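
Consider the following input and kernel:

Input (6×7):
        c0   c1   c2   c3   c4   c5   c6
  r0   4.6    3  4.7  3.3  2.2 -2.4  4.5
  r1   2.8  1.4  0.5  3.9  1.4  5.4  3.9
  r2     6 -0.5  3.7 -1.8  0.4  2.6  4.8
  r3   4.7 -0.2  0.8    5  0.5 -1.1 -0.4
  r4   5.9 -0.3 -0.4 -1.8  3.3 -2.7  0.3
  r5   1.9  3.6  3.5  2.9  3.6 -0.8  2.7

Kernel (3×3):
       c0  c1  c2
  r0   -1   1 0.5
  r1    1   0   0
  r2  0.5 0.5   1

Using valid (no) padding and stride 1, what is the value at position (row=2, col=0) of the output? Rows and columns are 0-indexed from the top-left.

The receptive field on the input at this output position is [6 -0.5 3.7 / 4.7 -0.2 0.8 / 5.9 -0.3 -0.4]. Elementwise product with the kernel and sum: 6·-1 + -0.5·1 + 3.7·0.5 + 4.7·1 + 5.9·0.5 + -0.3·0.5 + -0.4·1.

2.45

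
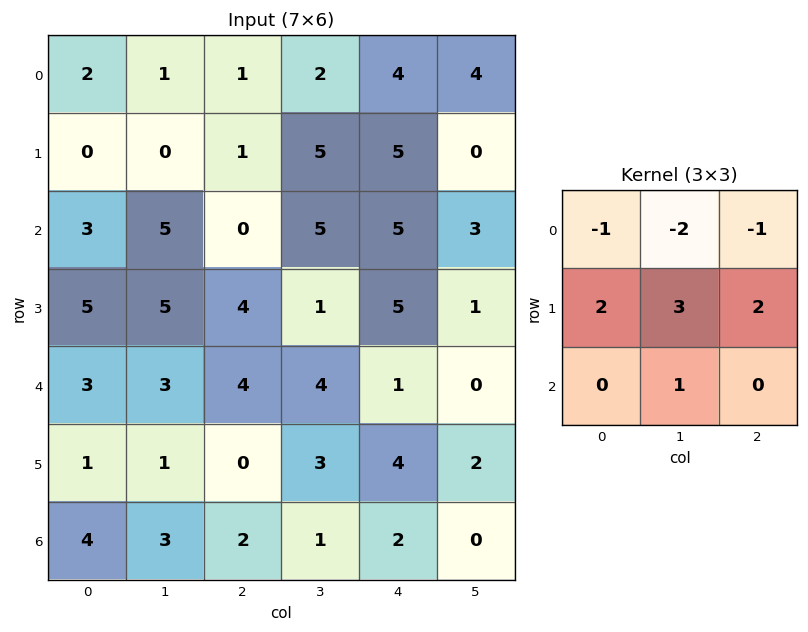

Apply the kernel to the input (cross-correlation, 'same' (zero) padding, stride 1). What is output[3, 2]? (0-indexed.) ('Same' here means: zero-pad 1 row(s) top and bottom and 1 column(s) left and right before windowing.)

The receptive field on the zero-padded input at this output position is [5 0 5 / 5 4 1 / 3 4 4]. Elementwise product with the kernel and sum: 5·-1 + 0·-2 + 5·-1 + 5·2 + 4·3 + 1·2 + 4·1.

18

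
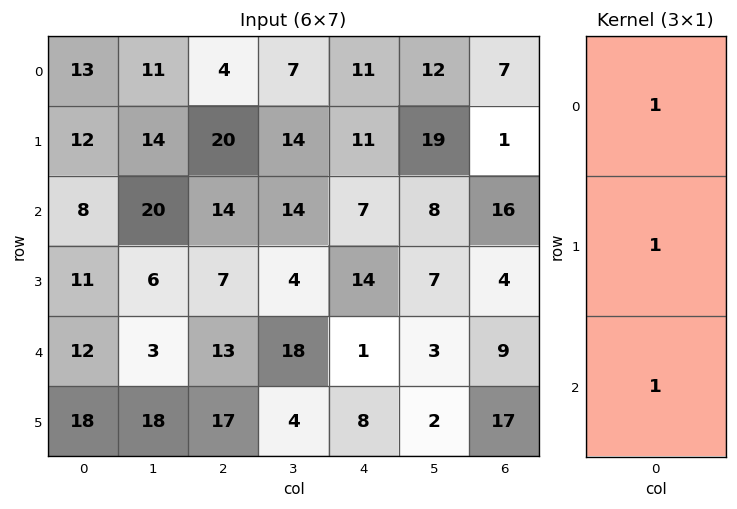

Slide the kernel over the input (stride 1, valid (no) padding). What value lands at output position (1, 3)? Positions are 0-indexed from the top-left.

The receptive field on the input at this output position is [14 / 14 / 4]. Elementwise product with the kernel and sum: 14·1 + 14·1 + 4·1.

32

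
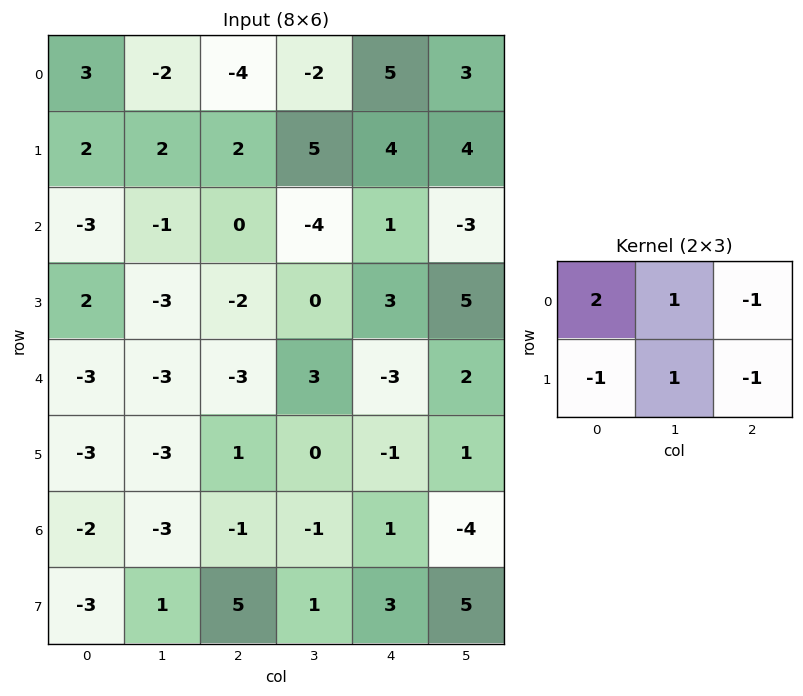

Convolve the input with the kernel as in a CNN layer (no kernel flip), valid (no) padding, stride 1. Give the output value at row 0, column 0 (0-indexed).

6

The receptive field on the input at this output position is [3 -2 -4 / 2 2 2]. Elementwise product with the kernel and sum: 3·2 + -2·1 + -4·-1 + 2·-1 + 2·1 + 2·-1.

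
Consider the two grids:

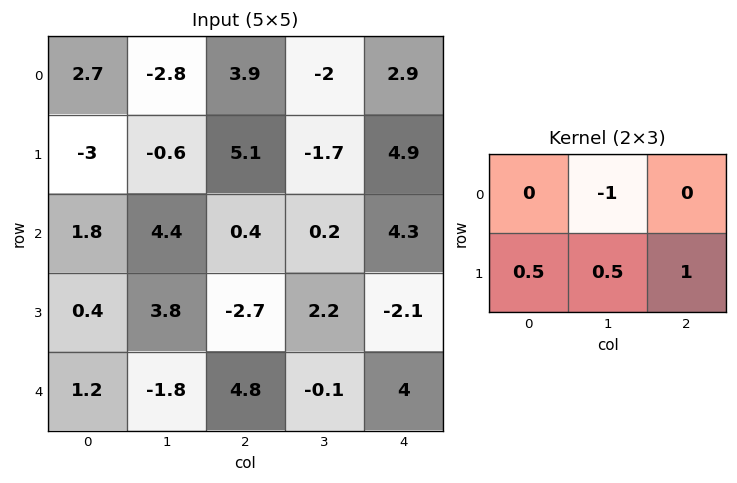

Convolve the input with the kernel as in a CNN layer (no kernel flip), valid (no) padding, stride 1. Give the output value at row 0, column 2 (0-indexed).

The receptive field on the input at this output position is [3.9 -2 2.9 / 5.1 -1.7 4.9]. Elementwise product with the kernel and sum: -2·-1 + 5.1·0.5 + -1.7·0.5 + 4.9·1.

8.6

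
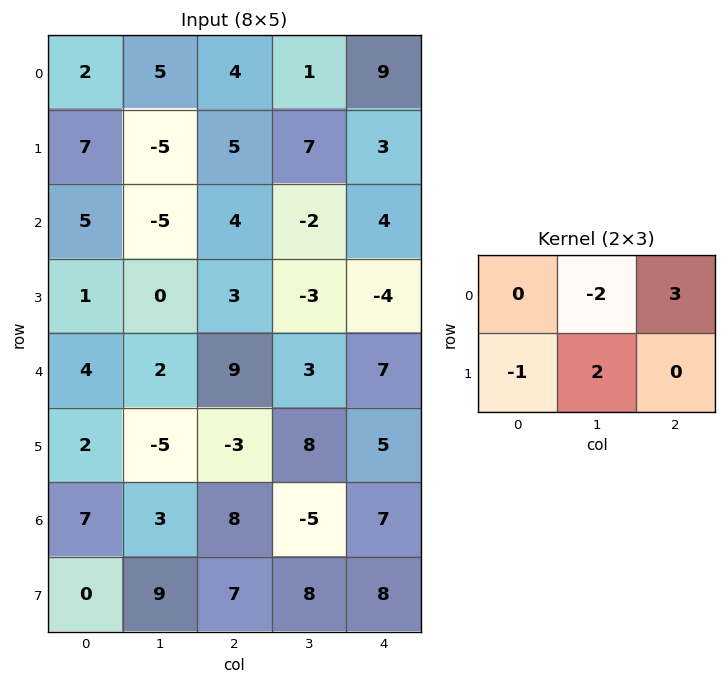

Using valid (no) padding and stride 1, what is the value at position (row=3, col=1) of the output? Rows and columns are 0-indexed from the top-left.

The receptive field on the input at this output position is [0 3 -3 / 2 9 3]. Elementwise product with the kernel and sum: 3·-2 + -3·3 + 2·-1 + 9·2.

1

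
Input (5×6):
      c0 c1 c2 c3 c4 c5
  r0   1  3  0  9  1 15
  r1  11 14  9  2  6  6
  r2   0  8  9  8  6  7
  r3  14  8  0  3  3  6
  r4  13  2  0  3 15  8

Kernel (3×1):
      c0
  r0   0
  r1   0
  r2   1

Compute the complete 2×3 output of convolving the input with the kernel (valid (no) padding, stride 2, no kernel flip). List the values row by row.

Output[0,0]: The receptive field on the input at this output position is [1 / 11 / 0]. Elementwise product with the kernel and sum: 0·1.
Output[0,1]: The receptive field on the input at this output position is [0 / 9 / 9]. Elementwise product with the kernel and sum: 9·1.

0 9 6
13 0 15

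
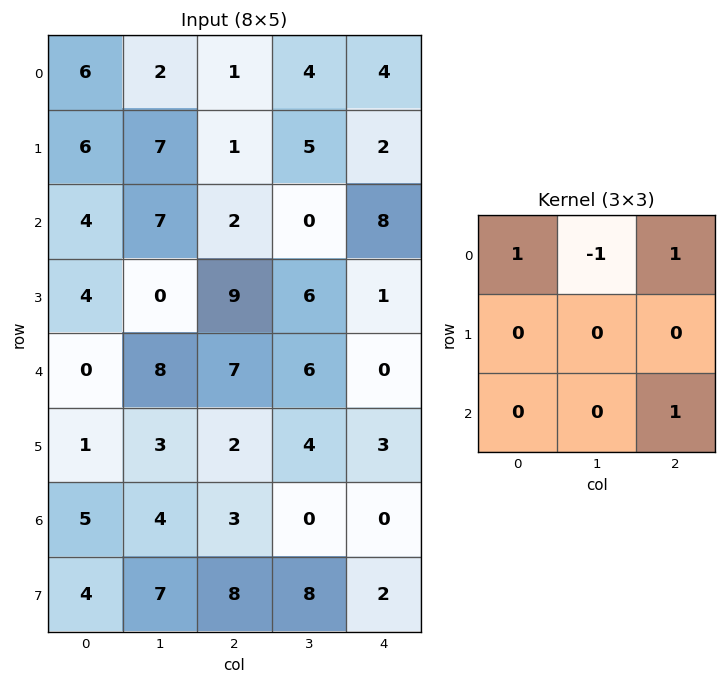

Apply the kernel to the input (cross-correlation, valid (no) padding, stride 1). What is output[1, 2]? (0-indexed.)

The receptive field on the input at this output position is [1 5 2 / 2 0 8 / 9 6 1]. Elementwise product with the kernel and sum: 1·1 + 5·-1 + 2·1 + 1·1.

-1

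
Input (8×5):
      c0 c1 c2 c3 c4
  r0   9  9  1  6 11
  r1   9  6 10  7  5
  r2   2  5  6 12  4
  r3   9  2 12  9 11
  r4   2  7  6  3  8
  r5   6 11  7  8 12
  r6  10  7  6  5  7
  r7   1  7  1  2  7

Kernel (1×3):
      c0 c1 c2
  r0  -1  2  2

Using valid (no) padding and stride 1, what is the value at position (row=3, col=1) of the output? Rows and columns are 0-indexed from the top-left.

The receptive field on the input at this output position is [2 12 9]. Elementwise product with the kernel and sum: 2·-1 + 12·2 + 9·2.

40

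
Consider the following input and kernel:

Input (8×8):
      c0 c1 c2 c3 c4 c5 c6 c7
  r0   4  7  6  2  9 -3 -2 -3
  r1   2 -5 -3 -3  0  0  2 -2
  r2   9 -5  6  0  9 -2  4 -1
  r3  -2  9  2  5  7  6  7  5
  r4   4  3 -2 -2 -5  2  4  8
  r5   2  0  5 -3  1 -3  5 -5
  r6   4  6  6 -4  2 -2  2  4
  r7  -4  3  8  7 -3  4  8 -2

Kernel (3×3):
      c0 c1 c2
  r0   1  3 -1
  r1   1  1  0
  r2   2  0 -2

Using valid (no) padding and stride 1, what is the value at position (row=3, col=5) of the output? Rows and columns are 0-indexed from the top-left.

The receptive field on the input at this output position is [6 7 5 / 2 4 8 / -3 5 -5]. Elementwise product with the kernel and sum: 6·1 + 7·3 + 5·-1 + 2·1 + 4·1 + -3·2 + -5·-2.

32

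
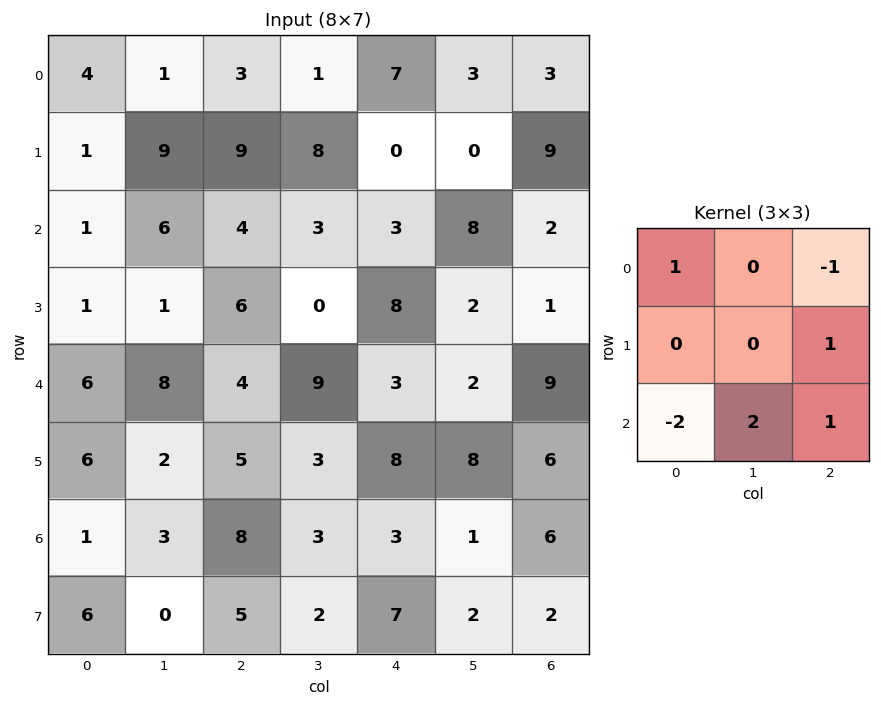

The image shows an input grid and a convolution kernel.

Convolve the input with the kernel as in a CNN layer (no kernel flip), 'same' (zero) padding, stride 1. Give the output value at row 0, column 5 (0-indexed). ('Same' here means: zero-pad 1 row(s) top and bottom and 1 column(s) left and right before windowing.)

12

The receptive field on the zero-padded input at this output position is [0 0 0 / 7 3 3 / 0 0 9]. Elementwise product with the kernel and sum: 0·1 + 0·-1 + 3·1 + 0·-2 + 0·2 + 9·1.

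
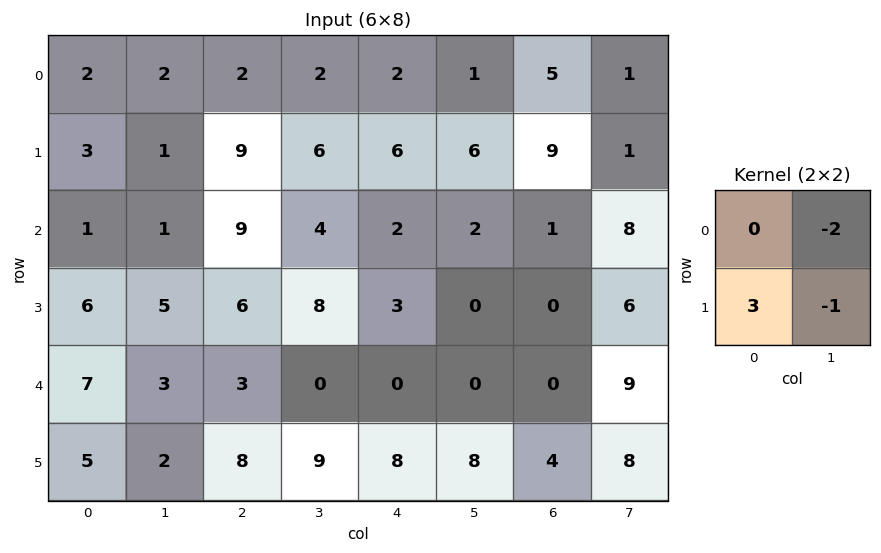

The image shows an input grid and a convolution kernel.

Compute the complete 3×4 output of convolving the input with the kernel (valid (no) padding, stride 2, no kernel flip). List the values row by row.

4 17 10 24
11 2 5 -22
7 15 16 -14

Output[0,0]: The receptive field on the input at this output position is [2 2 / 3 1]. Elementwise product with the kernel and sum: 2·-2 + 3·3 + 1·-1.
Output[0,1]: The receptive field on the input at this output position is [2 2 / 9 6]. Elementwise product with the kernel and sum: 2·-2 + 9·3 + 6·-1.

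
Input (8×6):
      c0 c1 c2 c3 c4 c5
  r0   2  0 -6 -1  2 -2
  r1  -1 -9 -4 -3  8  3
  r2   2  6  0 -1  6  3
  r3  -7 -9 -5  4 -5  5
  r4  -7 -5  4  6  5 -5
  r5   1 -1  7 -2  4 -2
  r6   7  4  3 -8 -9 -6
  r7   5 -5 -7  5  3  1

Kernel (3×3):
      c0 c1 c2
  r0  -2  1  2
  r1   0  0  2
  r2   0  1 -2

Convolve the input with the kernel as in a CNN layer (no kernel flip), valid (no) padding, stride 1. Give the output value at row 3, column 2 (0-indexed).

4

The receptive field on the input at this output position is [-5 4 -5 / 4 6 5 / 7 -2 4]. Elementwise product with the kernel and sum: -5·-2 + 4·1 + -5·2 + 5·2 + -2·1 + 4·-2.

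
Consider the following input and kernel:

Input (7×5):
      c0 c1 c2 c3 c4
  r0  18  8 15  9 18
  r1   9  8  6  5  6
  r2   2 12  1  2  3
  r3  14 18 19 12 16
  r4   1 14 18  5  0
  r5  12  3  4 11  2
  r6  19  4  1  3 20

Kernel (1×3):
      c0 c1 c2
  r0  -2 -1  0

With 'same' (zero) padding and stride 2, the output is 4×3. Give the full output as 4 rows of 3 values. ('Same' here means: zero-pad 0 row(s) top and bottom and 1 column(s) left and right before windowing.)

Output[0,0]: The receptive field on the zero-padded input at this output position is [0 18 8]. Elementwise product with the kernel and sum: 0·-2 + 18·-1.
Output[0,1]: The receptive field on the zero-padded input at this output position is [8 15 9]. Elementwise product with the kernel and sum: 8·-2 + 15·-1.

-18 -31 -36
-2 -25 -7
-1 -46 -10
-19 -9 -26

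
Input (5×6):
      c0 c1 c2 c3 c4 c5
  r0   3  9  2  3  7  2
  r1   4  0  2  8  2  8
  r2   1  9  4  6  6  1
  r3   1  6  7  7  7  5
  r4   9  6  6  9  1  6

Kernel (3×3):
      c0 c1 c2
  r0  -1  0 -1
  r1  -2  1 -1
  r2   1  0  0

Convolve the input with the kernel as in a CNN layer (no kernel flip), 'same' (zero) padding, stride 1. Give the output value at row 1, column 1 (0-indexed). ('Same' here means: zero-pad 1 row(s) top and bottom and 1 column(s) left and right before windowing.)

The receptive field on the zero-padded input at this output position is [3 9 2 / 4 0 2 / 1 9 4]. Elementwise product with the kernel and sum: 3·-1 + 2·-1 + 4·-2 + 0·1 + 2·-1 + 1·1.

-14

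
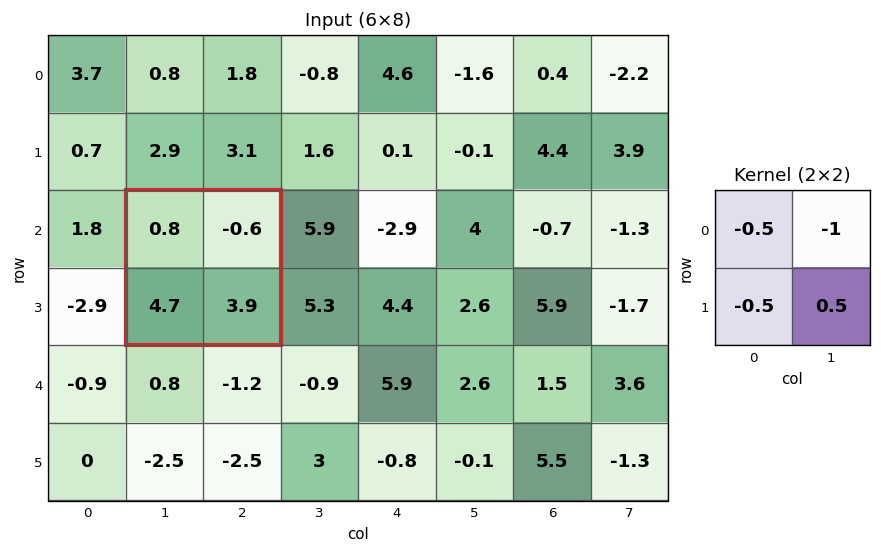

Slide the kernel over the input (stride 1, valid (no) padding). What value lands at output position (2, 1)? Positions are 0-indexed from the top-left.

-0.2

The receptive field on the input at this output position is [0.8 -0.6 / 4.7 3.9]. Elementwise product with the kernel and sum: 0.8·-0.5 + -0.6·-1 + 4.7·-0.5 + 3.9·0.5.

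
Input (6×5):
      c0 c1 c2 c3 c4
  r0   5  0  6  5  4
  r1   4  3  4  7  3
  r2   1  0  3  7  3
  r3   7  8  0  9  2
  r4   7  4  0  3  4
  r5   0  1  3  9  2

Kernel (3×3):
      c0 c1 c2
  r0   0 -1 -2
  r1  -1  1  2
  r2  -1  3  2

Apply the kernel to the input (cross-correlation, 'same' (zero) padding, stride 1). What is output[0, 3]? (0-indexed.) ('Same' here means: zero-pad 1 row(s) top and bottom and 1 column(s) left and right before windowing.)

The receptive field on the zero-padded input at this output position is [0 0 0 / 6 5 4 / 4 7 3]. Elementwise product with the kernel and sum: 0·-1 + 0·-2 + 6·-1 + 5·1 + 4·2 + 4·-1 + 7·3 + 3·2.

30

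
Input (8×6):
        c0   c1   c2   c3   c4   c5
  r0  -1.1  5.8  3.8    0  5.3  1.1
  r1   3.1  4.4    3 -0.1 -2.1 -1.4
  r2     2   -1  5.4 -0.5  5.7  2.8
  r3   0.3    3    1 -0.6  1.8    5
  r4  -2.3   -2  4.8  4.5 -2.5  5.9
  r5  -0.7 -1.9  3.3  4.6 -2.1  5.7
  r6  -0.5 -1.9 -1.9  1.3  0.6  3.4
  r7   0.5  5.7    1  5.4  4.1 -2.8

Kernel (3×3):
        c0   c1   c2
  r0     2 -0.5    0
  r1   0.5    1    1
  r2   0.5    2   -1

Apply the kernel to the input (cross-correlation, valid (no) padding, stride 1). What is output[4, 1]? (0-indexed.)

The receptive field on the input at this output position is [-2 4.8 4.5 / -1.9 3.3 4.6 / -1.9 -1.9 1.3]. Elementwise product with the kernel and sum: -2·2 + 4.8·-0.5 + -1.9·0.5 + 3.3·1 + 4.6·1 + -1.9·0.5 + -1.9·2 + 1.3·-1.

-5.5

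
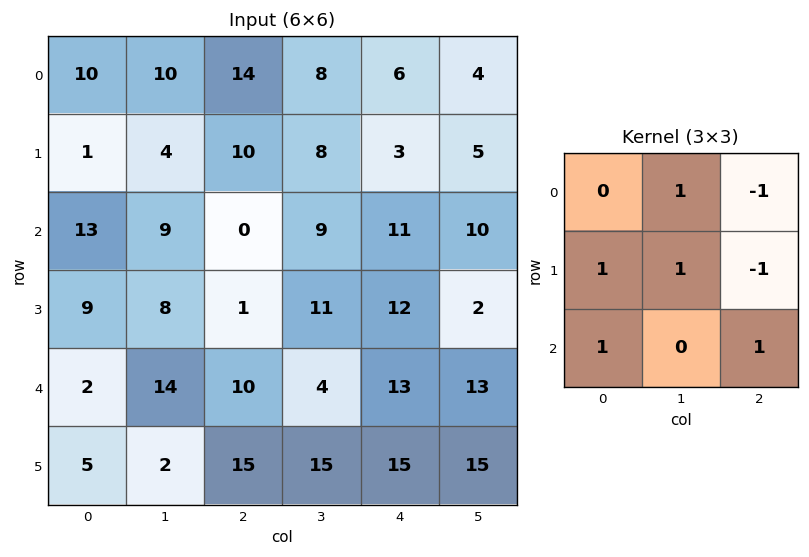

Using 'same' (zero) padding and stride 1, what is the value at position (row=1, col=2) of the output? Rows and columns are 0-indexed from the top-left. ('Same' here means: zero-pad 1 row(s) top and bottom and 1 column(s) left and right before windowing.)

The receptive field on the zero-padded input at this output position is [10 14 8 / 4 10 8 / 9 0 9]. Elementwise product with the kernel and sum: 14·1 + 8·-1 + 4·1 + 10·1 + 8·-1 + 9·1 + 9·1.

30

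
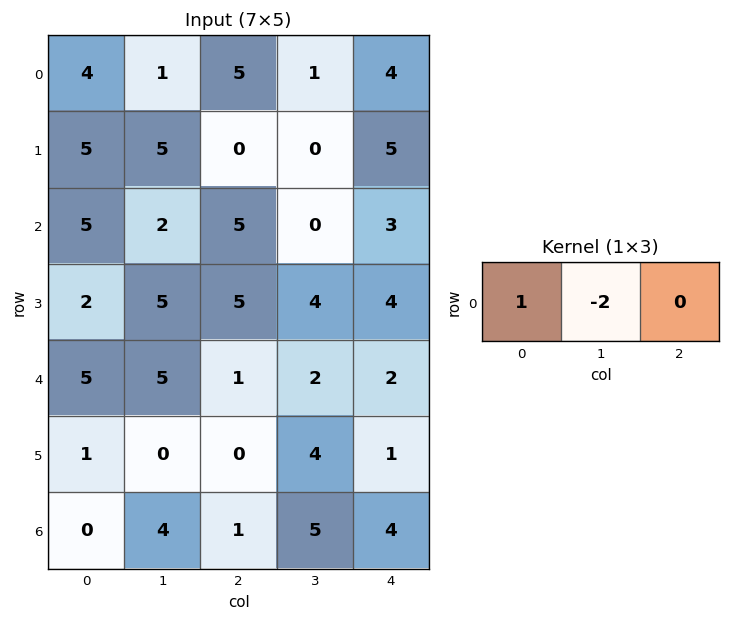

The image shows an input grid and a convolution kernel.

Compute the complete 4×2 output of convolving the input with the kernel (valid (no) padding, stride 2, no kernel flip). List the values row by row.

Output[0,0]: The receptive field on the input at this output position is [4 1 5]. Elementwise product with the kernel and sum: 4·1 + 1·-2.
Output[0,1]: The receptive field on the input at this output position is [5 1 4]. Elementwise product with the kernel and sum: 5·1 + 1·-2.

2 3
1 5
-5 -3
-8 -9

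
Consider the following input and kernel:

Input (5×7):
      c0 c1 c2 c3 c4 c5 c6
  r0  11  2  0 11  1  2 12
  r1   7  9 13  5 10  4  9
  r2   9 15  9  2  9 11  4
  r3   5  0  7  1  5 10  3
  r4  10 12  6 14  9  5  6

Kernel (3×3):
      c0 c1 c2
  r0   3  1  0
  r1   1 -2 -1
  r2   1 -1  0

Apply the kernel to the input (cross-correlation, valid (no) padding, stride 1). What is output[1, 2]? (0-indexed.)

46

The receptive field on the input at this output position is [13 5 10 / 9 2 9 / 7 1 5]. Elementwise product with the kernel and sum: 13·3 + 5·1 + 9·1 + 2·-2 + 9·-1 + 7·1 + 1·-1.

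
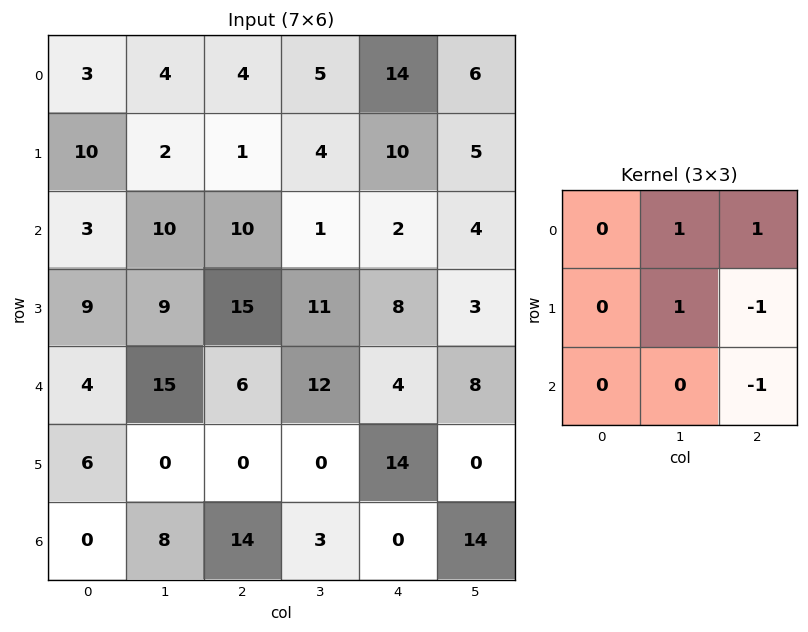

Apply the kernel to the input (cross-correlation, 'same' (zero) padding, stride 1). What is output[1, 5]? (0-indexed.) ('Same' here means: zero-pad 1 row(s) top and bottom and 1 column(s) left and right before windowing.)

11

The receptive field on the zero-padded input at this output position is [14 6 0 / 10 5 0 / 2 4 0]. Elementwise product with the kernel and sum: 6·1 + 0·1 + 5·1 + 0·-1 + 0·-1.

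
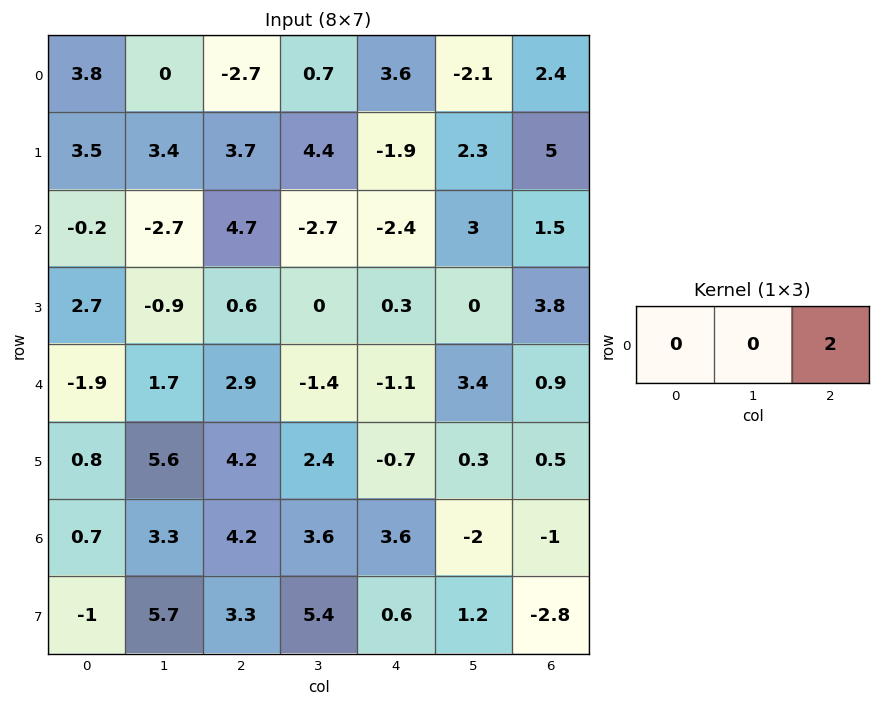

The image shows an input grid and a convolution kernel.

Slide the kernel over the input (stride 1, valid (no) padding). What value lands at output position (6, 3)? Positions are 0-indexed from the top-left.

The receptive field on the input at this output position is [3.6 3.6 -2]. Elementwise product with the kernel and sum: -2·2.

-4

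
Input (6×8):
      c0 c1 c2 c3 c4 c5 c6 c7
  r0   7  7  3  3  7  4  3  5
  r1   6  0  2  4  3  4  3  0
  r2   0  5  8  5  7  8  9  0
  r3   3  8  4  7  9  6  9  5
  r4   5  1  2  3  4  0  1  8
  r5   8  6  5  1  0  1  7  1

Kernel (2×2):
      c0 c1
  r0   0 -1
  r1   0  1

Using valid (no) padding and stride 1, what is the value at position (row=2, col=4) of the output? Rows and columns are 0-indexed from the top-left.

The receptive field on the input at this output position is [7 8 / 9 6]. Elementwise product with the kernel and sum: 8·-1 + 6·1.

-2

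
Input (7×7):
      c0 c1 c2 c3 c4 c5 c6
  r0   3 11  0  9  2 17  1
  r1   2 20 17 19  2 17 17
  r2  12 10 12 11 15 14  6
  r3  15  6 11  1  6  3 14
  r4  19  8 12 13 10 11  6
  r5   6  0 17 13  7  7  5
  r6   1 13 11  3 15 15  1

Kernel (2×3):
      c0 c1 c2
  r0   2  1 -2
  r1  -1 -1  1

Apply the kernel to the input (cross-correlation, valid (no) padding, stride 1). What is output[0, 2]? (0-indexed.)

The receptive field on the input at this output position is [0 9 2 / 17 19 2]. Elementwise product with the kernel and sum: 0·2 + 9·1 + 2·-2 + 17·-1 + 19·-1 + 2·1.

-29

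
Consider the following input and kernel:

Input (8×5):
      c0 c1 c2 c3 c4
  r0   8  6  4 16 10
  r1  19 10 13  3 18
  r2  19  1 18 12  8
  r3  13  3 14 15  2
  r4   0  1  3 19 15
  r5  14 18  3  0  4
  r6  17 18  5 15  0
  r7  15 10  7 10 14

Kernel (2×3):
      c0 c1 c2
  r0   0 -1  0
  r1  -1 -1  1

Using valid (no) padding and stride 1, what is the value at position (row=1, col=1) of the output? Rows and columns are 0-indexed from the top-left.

-20

The receptive field on the input at this output position is [10 13 3 / 1 18 12]. Elementwise product with the kernel and sum: 13·-1 + 1·-1 + 18·-1 + 12·1.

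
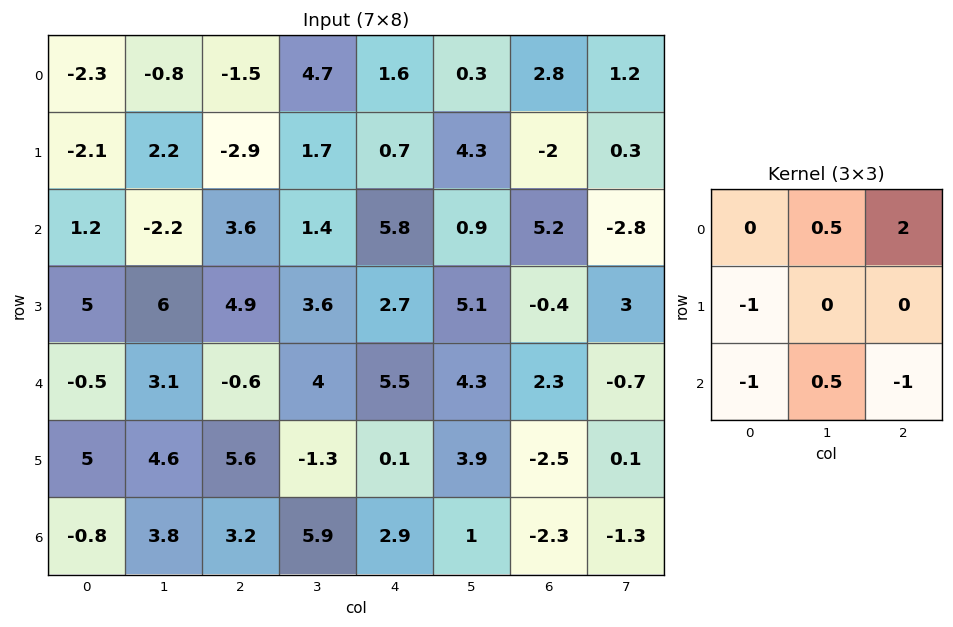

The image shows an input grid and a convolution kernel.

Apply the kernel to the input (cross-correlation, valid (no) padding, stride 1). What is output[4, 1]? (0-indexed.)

-5

The receptive field on the input at this output position is [3.1 -0.6 4 / 4.6 5.6 -1.3 / 3.8 3.2 5.9]. Elementwise product with the kernel and sum: -0.6·0.5 + 4·2 + 4.6·-1 + 3.8·-1 + 3.2·0.5 + 5.9·-1.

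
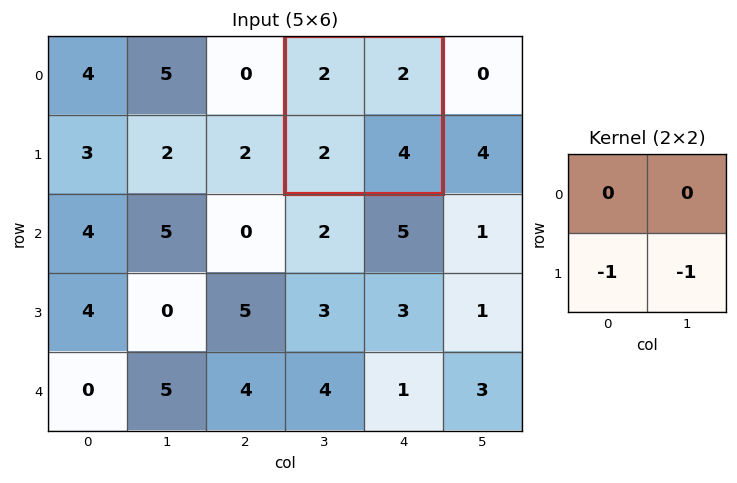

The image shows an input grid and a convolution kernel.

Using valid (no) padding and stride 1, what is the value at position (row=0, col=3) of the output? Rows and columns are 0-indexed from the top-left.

-6

The receptive field on the input at this output position is [2 2 / 2 4]. Elementwise product with the kernel and sum: 2·-1 + 4·-1.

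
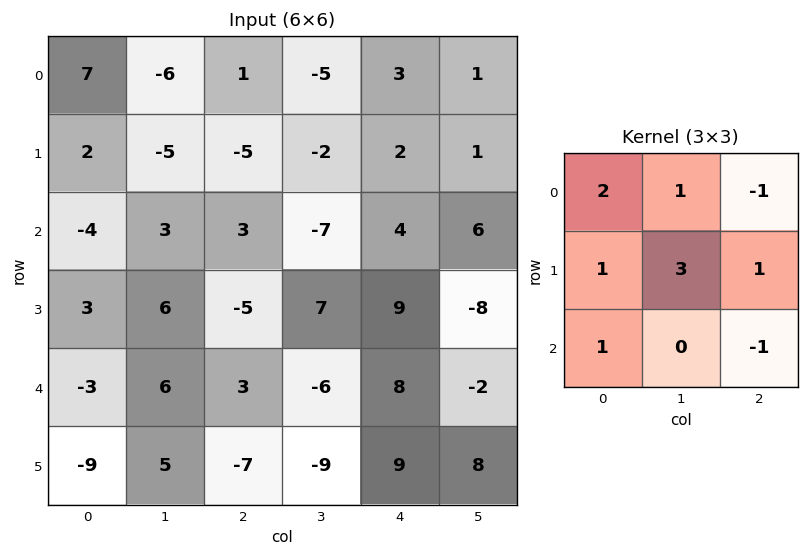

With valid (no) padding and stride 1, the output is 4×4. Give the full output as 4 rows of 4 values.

-18 -18 -16 -16
20 -9 -42 23
2 26 15 6
33 23 -35 30

Output[0,0]: The receptive field on the input at this output position is [7 -6 1 / 2 -5 -5 / -4 3 3]. Elementwise product with the kernel and sum: 7·2 + -6·1 + 1·-1 + 2·1 + -5·3 + -5·1 + -4·1 + 3·-1.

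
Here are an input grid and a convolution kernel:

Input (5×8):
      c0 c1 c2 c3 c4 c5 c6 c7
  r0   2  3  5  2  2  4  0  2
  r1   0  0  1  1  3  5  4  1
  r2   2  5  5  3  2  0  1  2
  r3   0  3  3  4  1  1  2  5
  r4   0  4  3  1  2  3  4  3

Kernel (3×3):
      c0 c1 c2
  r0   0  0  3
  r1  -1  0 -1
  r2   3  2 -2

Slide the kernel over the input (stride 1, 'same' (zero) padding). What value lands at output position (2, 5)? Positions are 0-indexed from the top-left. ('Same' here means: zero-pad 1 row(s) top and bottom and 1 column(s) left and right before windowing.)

10

The receptive field on the zero-padded input at this output position is [3 5 4 / 2 0 1 / 1 1 2]. Elementwise product with the kernel and sum: 4·3 + 2·-1 + 1·-1 + 1·3 + 1·2 + 2·-2.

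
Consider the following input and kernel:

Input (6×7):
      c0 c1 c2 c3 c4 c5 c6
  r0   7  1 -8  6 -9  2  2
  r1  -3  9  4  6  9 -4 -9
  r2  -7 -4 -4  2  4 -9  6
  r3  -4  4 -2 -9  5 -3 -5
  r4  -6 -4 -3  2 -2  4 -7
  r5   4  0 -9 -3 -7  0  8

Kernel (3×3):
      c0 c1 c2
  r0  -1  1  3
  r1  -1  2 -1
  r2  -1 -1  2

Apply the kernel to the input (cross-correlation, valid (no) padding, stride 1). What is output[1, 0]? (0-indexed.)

The receptive field on the input at this output position is [-3 9 4 / -7 -4 -4 / -4 4 -2]. Elementwise product with the kernel and sum: -3·-1 + 9·1 + 4·3 + -7·-1 + -4·2 + -4·-1 + -4·-1 + 4·-1 + -2·2.

23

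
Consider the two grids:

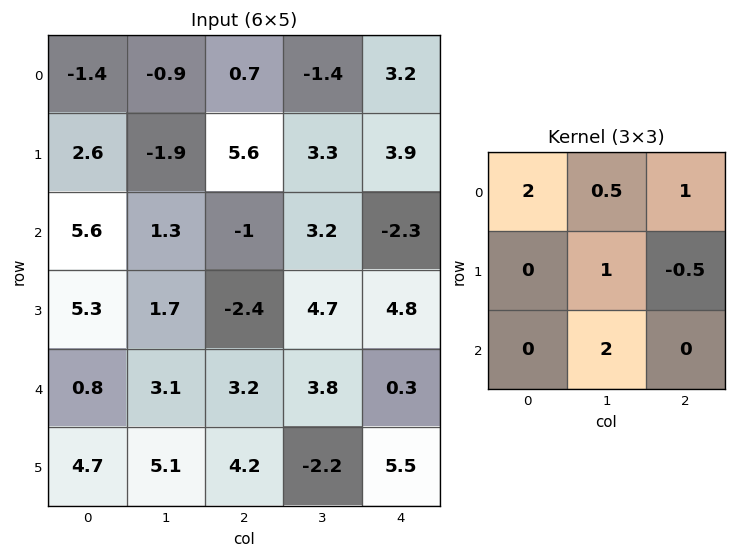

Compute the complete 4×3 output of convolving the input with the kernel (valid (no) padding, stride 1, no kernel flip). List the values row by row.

Output[0,0]: The receptive field on the input at this output position is [-1.4 -0.9 0.7 / 2.6 -1.9 5.6 / 5.6 1.3 -1]. Elementwise product with the kernel and sum: -1.4·2 + -0.9·0.5 + 0.7·1 + -1.9·1 + 5.6·-0.5 + 1.3·2.
Output[0,1]: The receptive field on the input at this output position is [-0.9 0.7 -1.4 / -1.9 5.6 3.3 / 1.3 -1 3.2]. Elementwise product with the kernel and sum: -0.9·2 + 0.7·0.5 + -1.4·1 + 5.6·1 + 3.3·-0.5 + -1·2.

-4.65 -0.9 11.65
15.05 -5.1 30.5
19.95 6.95 7.2
20.75 16.6 1.6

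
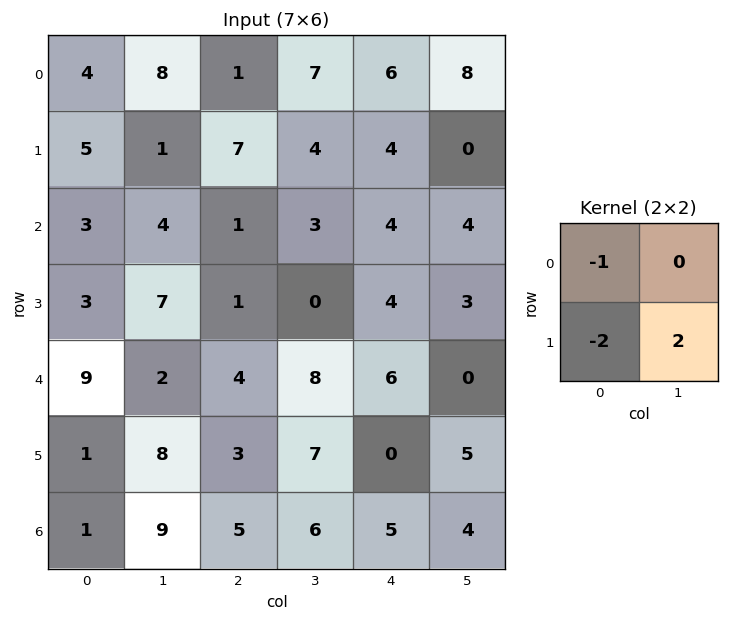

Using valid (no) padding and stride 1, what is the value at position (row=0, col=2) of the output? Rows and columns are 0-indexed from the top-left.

-7

The receptive field on the input at this output position is [1 7 / 7 4]. Elementwise product with the kernel and sum: 1·-1 + 7·-2 + 4·2.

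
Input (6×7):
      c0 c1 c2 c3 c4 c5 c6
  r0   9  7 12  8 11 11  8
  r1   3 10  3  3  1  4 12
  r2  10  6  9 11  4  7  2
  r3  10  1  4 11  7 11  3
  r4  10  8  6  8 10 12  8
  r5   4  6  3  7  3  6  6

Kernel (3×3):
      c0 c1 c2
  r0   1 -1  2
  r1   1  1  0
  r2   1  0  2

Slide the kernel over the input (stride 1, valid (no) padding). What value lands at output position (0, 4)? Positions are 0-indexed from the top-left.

29

The receptive field on the input at this output position is [11 11 8 / 1 4 12 / 4 7 2]. Elementwise product with the kernel and sum: 11·1 + 11·-1 + 8·2 + 1·1 + 4·1 + 4·1 + 2·2.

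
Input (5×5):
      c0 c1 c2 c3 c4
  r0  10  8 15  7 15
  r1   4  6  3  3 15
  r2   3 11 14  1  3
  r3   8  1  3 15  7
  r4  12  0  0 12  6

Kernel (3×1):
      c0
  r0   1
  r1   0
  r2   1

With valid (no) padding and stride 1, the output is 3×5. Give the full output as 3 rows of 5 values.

13 19 29 8 18
12 7 6 18 22
15 11 14 13 9

Output[0,0]: The receptive field on the input at this output position is [10 / 4 / 3]. Elementwise product with the kernel and sum: 10·1 + 3·1.
Output[0,1]: The receptive field on the input at this output position is [8 / 6 / 11]. Elementwise product with the kernel and sum: 8·1 + 11·1.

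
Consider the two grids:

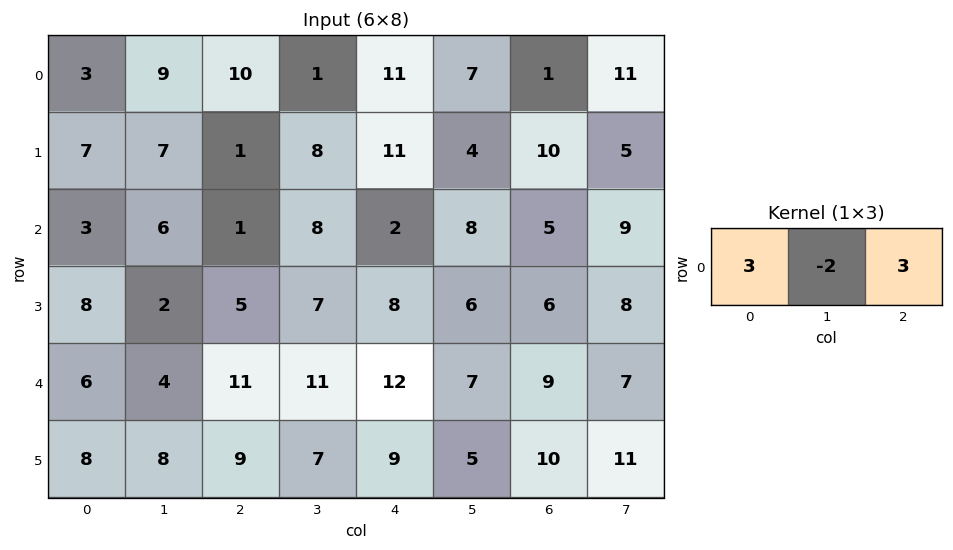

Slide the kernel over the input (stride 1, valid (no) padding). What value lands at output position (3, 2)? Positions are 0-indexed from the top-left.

25

The receptive field on the input at this output position is [5 7 8]. Elementwise product with the kernel and sum: 5·3 + 7·-2 + 8·3.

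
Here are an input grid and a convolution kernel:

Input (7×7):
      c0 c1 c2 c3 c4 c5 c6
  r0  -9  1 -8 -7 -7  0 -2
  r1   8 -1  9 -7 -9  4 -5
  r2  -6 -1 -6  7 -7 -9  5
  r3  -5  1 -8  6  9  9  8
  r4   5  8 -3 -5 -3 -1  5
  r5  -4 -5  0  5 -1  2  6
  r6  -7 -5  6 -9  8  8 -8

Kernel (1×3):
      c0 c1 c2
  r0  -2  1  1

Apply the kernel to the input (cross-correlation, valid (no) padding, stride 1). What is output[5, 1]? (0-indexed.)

15

The receptive field on the input at this output position is [-5 0 5]. Elementwise product with the kernel and sum: -5·-2 + 0·1 + 5·1.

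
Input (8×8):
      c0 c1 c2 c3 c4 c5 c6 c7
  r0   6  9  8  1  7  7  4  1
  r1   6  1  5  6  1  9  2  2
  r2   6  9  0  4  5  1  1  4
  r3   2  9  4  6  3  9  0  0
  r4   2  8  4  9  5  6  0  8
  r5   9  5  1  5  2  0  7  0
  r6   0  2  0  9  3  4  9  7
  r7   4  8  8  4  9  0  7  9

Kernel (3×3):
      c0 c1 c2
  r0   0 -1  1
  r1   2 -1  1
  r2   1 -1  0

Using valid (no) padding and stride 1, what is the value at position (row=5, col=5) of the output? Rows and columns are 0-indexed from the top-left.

-8

The receptive field on the input at this output position is [0 7 0 / 4 9 7 / 0 7 9]. Elementwise product with the kernel and sum: 7·-1 + 0·1 + 4·2 + 9·-1 + 7·1 + 0·1 + 7·-1.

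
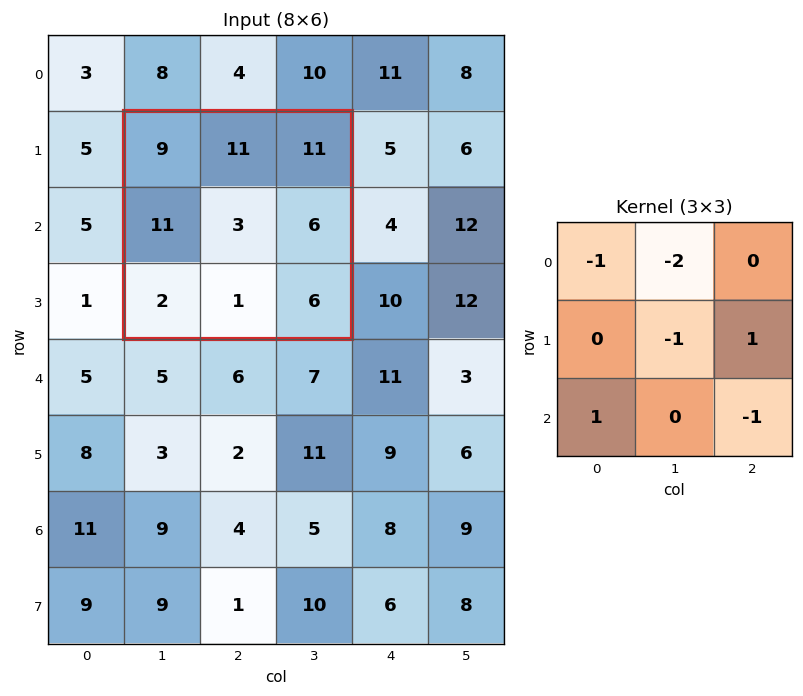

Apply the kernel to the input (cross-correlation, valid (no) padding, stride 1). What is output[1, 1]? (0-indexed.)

-32

The receptive field on the input at this output position is [9 11 11 / 11 3 6 / 2 1 6]. Elementwise product with the kernel and sum: 9·-1 + 11·-2 + 3·-1 + 6·1 + 2·1 + 6·-1.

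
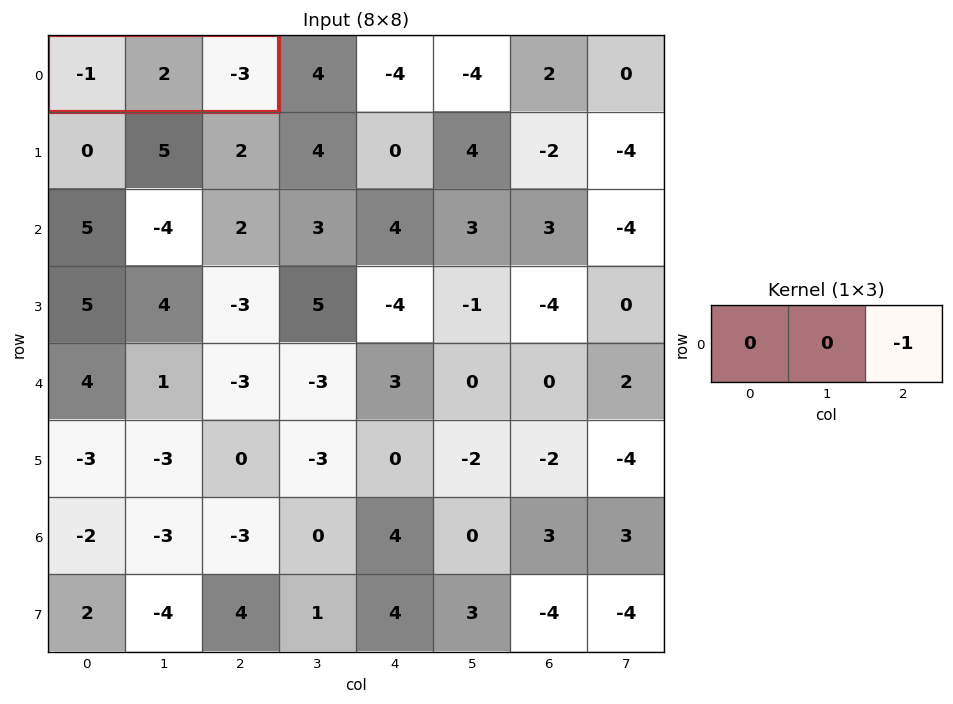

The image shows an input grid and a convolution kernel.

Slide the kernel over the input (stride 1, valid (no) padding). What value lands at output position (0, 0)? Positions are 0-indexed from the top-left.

The receptive field on the input at this output position is [-1 2 -3]. Elementwise product with the kernel and sum: -3·-1.

3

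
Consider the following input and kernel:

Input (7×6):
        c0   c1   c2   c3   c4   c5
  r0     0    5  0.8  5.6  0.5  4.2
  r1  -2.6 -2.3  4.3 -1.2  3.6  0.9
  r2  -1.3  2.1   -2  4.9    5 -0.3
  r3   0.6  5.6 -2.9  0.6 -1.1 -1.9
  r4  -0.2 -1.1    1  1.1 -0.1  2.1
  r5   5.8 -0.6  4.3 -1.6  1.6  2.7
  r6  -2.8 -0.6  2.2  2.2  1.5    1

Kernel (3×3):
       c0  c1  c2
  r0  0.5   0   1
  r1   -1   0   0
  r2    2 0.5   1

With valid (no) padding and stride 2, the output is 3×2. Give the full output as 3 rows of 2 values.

Output[0,0]: The receptive field on the input at this output position is [0 5 0.8 / -2.6 -2.3 4.3 / -1.3 2.1 -2]. Elementwise product with the kernel and sum: 0·0.5 + 0.8·1 + -2.6·-1 + -1.3·2 + 2.1·0.5 + -2·1.
Output[0,1]: The receptive field on the input at this output position is [0.8 5.6 0.5 / 4.3 -1.2 3.6 / -2 4.9 5]. Elementwise product with the kernel and sum: 0.8·0.5 + 0.5·1 + 4.3·-1 + -2·2 + 4.9·0.5 + 5·1.

-0.15 0.05
-3.2 9.35
-8.6 3.1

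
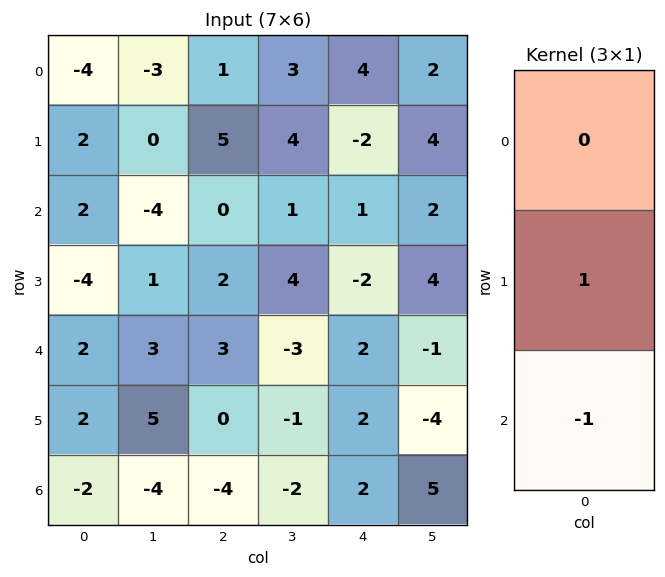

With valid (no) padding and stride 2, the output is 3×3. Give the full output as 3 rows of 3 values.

0 5 -3
-6 -1 -4
4 4 0

Output[0,0]: The receptive field on the input at this output position is [-4 / 2 / 2]. Elementwise product with the kernel and sum: 2·1 + 2·-1.
Output[0,1]: The receptive field on the input at this output position is [1 / 5 / 0]. Elementwise product with the kernel and sum: 5·1 + 0·-1.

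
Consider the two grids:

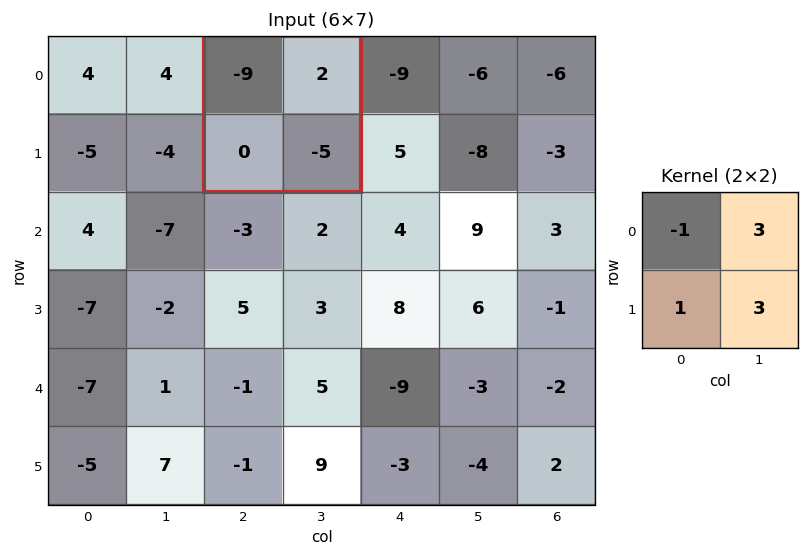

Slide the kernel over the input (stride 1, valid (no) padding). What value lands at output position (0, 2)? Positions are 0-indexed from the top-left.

0

The receptive field on the input at this output position is [-9 2 / 0 -5]. Elementwise product with the kernel and sum: -9·-1 + 2·3 + 0·1 + -5·3.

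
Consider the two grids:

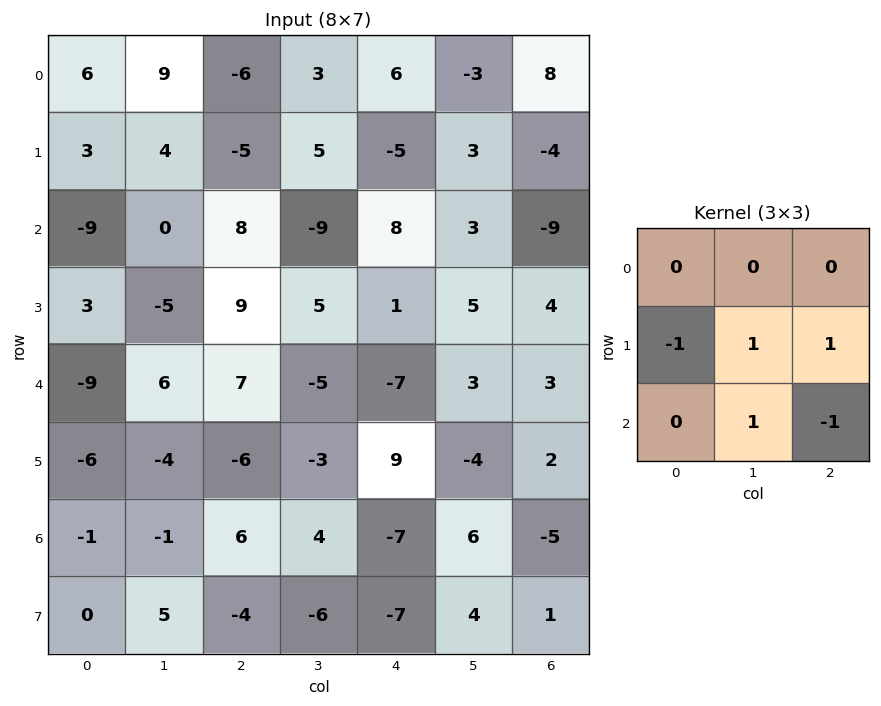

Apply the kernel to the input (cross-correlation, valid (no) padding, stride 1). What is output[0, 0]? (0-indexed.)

-12

The receptive field on the input at this output position is [6 9 -6 / 3 4 -5 / -9 0 8]. Elementwise product with the kernel and sum: 3·-1 + 4·1 + -5·1 + 0·1 + 8·-1.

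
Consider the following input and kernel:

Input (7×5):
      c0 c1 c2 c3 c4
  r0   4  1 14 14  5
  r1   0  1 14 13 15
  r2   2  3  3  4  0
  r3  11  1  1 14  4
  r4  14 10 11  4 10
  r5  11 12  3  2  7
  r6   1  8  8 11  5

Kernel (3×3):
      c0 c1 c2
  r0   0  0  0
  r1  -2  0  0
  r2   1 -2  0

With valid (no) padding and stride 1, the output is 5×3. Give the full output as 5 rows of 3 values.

-4 -5 -33
5 -7 -33
-28 -14 1
-41 -14 -23
-37 -32 -20

Output[0,0]: The receptive field on the input at this output position is [4 1 14 / 0 1 14 / 2 3 3]. Elementwise product with the kernel and sum: 0·-2 + 2·1 + 3·-2.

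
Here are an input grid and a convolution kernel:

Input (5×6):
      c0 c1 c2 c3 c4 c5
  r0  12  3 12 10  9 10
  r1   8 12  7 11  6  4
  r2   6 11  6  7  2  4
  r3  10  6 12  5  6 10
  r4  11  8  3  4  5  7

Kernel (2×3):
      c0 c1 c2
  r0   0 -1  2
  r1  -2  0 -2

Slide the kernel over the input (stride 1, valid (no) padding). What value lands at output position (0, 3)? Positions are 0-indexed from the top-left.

The receptive field on the input at this output position is [10 9 10 / 11 6 4]. Elementwise product with the kernel and sum: 9·-1 + 10·2 + 11·-2 + 4·-2.

-19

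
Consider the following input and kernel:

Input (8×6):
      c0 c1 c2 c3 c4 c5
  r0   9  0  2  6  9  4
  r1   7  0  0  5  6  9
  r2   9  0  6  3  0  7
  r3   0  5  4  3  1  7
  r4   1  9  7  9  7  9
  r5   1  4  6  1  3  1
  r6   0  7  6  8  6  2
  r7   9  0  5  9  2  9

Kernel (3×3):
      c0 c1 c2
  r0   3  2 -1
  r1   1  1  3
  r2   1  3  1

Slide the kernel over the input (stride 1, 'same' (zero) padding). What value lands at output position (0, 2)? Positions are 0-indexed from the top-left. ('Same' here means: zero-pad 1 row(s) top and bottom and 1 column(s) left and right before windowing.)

The receptive field on the zero-padded input at this output position is [0 0 0 / 0 2 6 / 0 0 5]. Elementwise product with the kernel and sum: 0·3 + 0·2 + 0·-1 + 0·1 + 2·1 + 6·3 + 0·1 + 0·3 + 5·1.

25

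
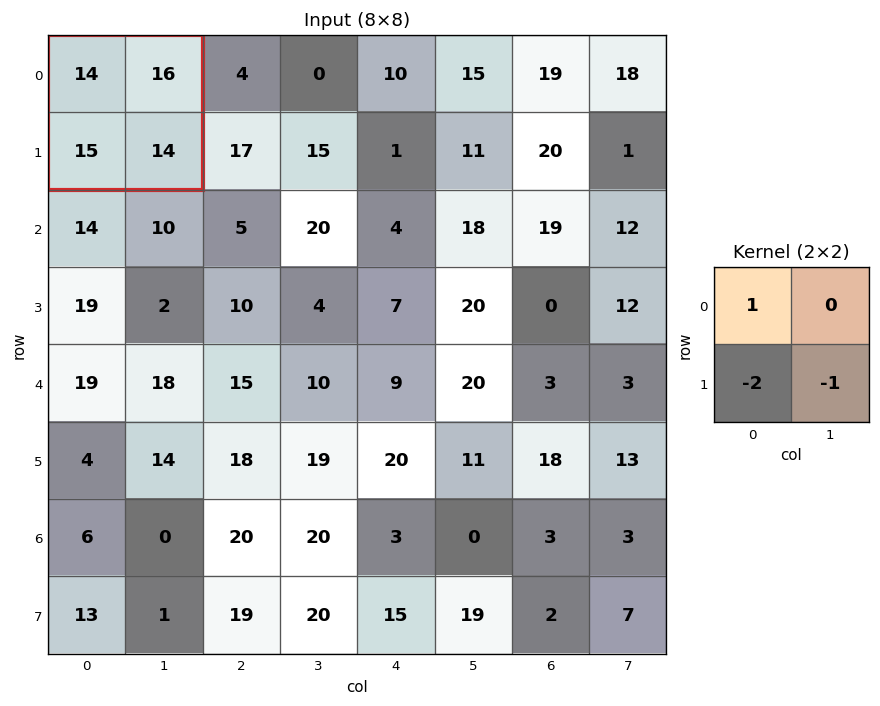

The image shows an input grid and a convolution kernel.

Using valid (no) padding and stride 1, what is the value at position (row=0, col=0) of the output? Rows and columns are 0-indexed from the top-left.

-30

The receptive field on the input at this output position is [14 16 / 15 14]. Elementwise product with the kernel and sum: 14·1 + 15·-2 + 14·-1.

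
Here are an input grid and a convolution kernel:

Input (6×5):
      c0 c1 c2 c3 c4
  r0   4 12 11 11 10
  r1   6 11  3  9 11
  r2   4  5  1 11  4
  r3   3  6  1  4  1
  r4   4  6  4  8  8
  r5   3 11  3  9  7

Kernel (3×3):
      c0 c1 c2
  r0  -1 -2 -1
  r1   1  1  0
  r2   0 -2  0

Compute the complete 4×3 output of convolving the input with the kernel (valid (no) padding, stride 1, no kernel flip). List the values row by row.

Output[0,0]: The receptive field on the input at this output position is [4 12 11 / 6 11 3 / 4 5 1]. Elementwise product with the kernel and sum: 4·-1 + 12·-2 + 11·-1 + 6·1 + 11·1 + 5·-2.

-32 -33 -53
-34 -22 -28
-18 -19 -38
-28 -8 -16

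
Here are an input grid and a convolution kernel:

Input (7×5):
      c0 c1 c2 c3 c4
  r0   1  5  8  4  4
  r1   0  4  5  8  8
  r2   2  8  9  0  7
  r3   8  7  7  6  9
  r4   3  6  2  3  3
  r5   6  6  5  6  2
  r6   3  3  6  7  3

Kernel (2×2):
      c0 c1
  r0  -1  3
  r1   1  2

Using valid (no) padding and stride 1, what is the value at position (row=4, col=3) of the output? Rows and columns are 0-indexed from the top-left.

The receptive field on the input at this output position is [3 3 / 6 2]. Elementwise product with the kernel and sum: 3·-1 + 3·3 + 6·1 + 2·2.

16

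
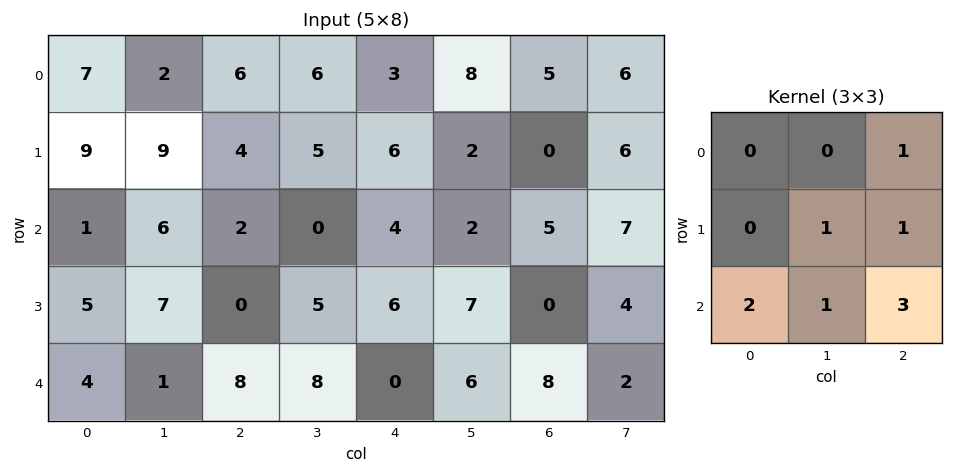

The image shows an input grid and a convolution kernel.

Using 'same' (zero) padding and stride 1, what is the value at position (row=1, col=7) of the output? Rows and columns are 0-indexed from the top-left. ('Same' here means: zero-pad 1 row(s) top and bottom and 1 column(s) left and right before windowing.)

23

The receptive field on the zero-padded input at this output position is [5 6 0 / 0 6 0 / 5 7 0]. Elementwise product with the kernel and sum: 0·1 + 6·1 + 0·1 + 5·2 + 7·1 + 0·3.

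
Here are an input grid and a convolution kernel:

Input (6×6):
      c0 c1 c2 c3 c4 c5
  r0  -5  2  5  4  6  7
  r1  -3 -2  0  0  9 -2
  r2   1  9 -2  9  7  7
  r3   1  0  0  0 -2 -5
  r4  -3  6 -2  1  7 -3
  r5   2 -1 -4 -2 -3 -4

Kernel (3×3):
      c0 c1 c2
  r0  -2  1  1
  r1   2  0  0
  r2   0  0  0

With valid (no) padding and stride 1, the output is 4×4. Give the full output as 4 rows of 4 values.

Output[0,0]: The receptive field on the input at this output position is [-5 2 5 / -3 -2 0 / 1 9 -2]. Elementwise product with the kernel and sum: -5·-2 + 2·1 + 5·1 + -3·2.
Output[0,1]: The receptive field on the input at this output position is [2 5 4 / -2 0 0 / 9 -2 9]. Elementwise product with the kernel and sum: 2·-2 + 5·1 + 4·1 + -2·2.

11 1 0 5
6 22 5 25
7 -11 20 -4
-8 12 -6 -5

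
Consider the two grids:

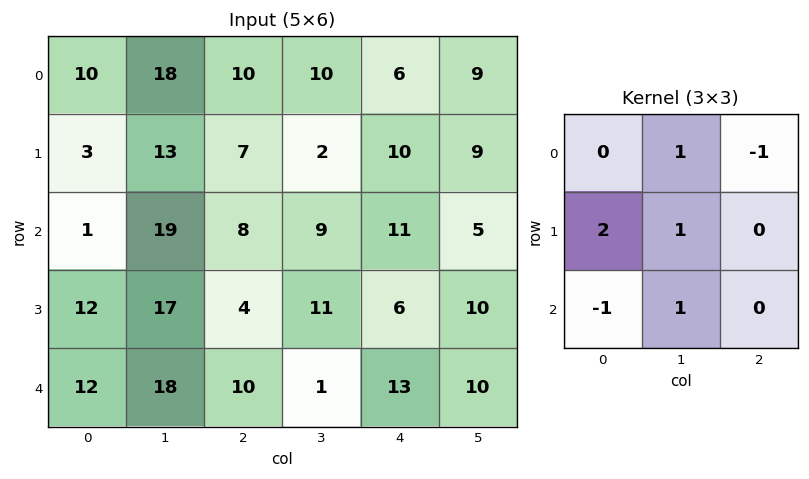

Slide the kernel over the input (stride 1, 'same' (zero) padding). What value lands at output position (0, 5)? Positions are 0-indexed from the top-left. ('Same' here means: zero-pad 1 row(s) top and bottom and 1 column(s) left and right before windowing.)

The receptive field on the zero-padded input at this output position is [0 0 0 / 6 9 0 / 10 9 0]. Elementwise product with the kernel and sum: 0·1 + 0·-1 + 6·2 + 9·1 + 10·-1 + 9·1.

20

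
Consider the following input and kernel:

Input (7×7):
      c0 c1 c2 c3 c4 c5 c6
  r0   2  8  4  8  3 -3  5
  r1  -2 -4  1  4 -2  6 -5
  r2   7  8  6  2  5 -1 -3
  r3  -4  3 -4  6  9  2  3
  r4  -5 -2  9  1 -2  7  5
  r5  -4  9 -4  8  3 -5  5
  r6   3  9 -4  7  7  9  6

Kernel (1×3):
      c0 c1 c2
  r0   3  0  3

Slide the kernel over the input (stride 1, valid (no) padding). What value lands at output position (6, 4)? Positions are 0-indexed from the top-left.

The receptive field on the input at this output position is [7 9 6]. Elementwise product with the kernel and sum: 7·3 + 6·3.

39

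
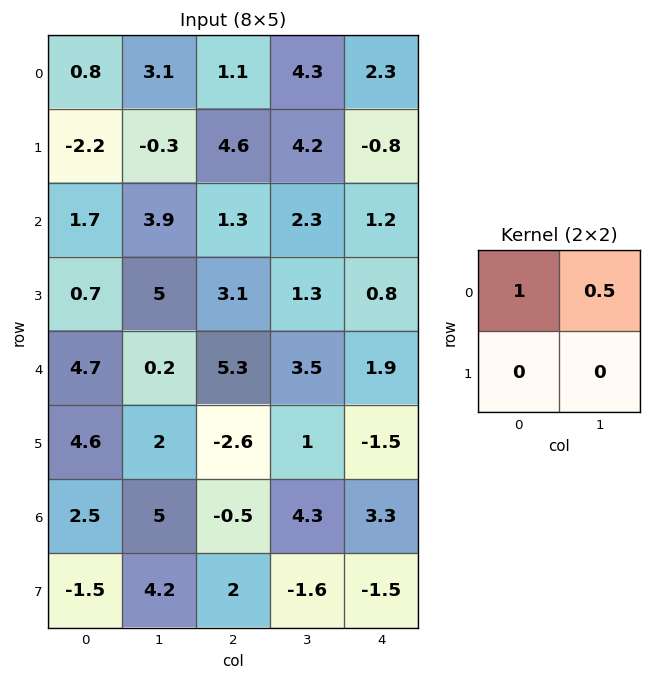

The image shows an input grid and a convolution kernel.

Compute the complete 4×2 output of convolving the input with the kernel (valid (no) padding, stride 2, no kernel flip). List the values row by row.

Output[0,0]: The receptive field on the input at this output position is [0.8 3.1 / -2.2 -0.3]. Elementwise product with the kernel and sum: 0.8·1 + 3.1·0.5.
Output[0,1]: The receptive field on the input at this output position is [1.1 4.3 / 4.6 4.2]. Elementwise product with the kernel and sum: 1.1·1 + 4.3·0.5.

2.35 3.25
3.65 2.45
4.8 7.05
5 1.65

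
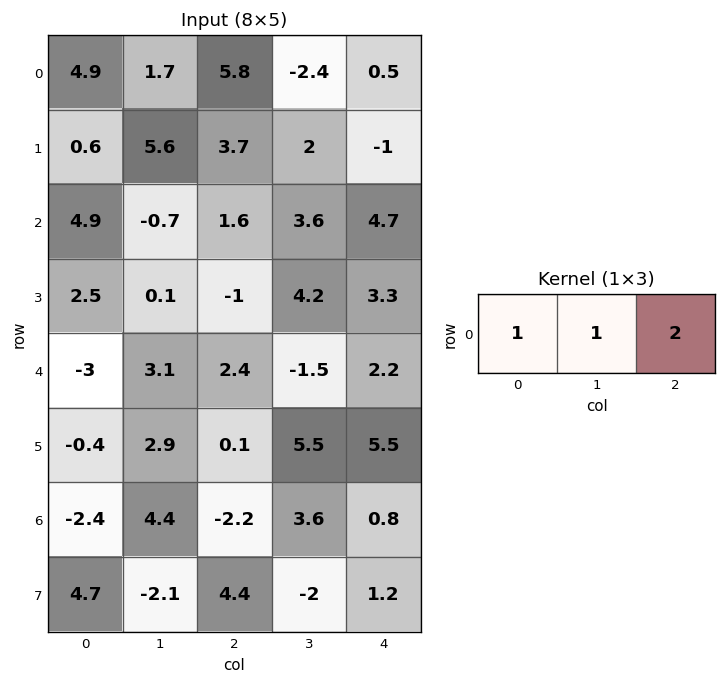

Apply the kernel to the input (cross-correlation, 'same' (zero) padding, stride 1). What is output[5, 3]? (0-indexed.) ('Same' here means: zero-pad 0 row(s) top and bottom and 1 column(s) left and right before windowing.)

16.6

The receptive field on the zero-padded input at this output position is [0.1 5.5 5.5]. Elementwise product with the kernel and sum: 0.1·1 + 5.5·1 + 5.5·2.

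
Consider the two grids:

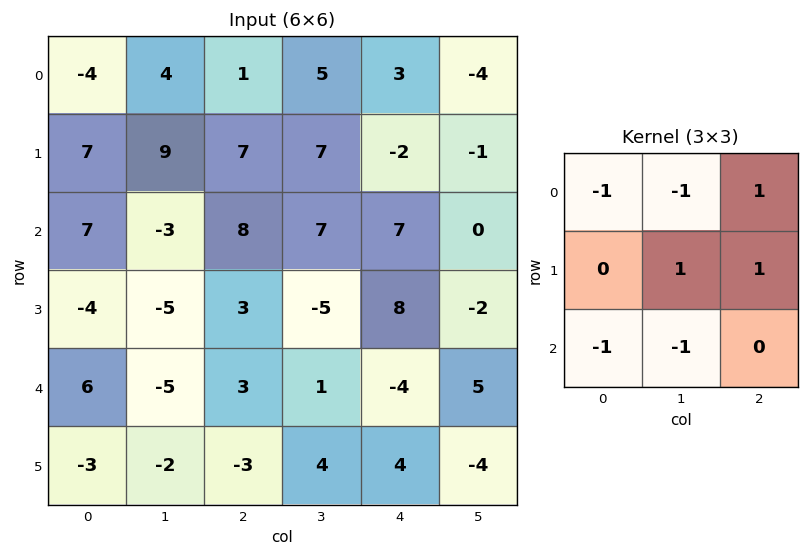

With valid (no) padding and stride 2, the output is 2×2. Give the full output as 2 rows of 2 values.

13 -13
1 -9

Output[0,0]: The receptive field on the input at this output position is [-4 4 1 / 7 9 7 / 7 -3 8]. Elementwise product with the kernel and sum: -4·-1 + 4·-1 + 1·1 + 9·1 + 7·1 + 7·-1 + -3·-1.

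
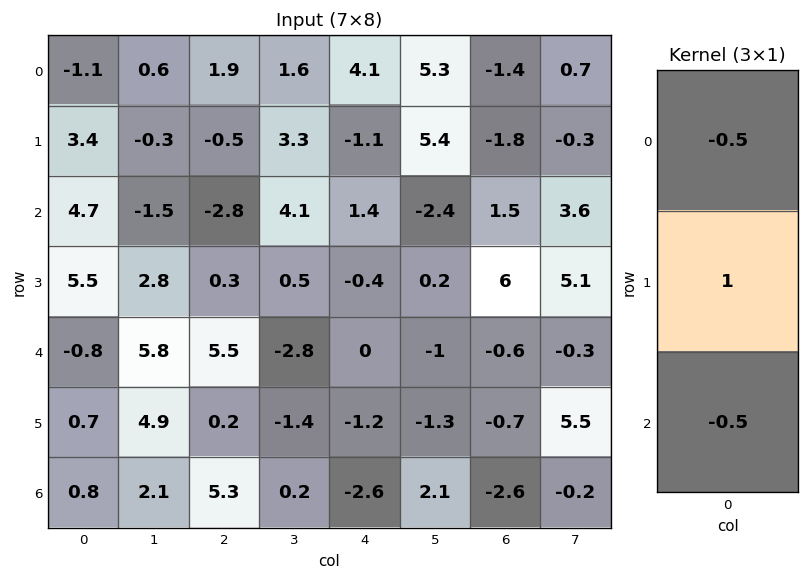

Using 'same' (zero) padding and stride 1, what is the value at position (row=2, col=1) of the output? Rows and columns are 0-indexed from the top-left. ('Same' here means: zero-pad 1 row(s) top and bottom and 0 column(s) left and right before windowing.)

The receptive field on the zero-padded input at this output position is [-0.3 / -1.5 / 2.8]. Elementwise product with the kernel and sum: -0.3·-0.5 + -1.5·1 + 2.8·-0.5.

-2.75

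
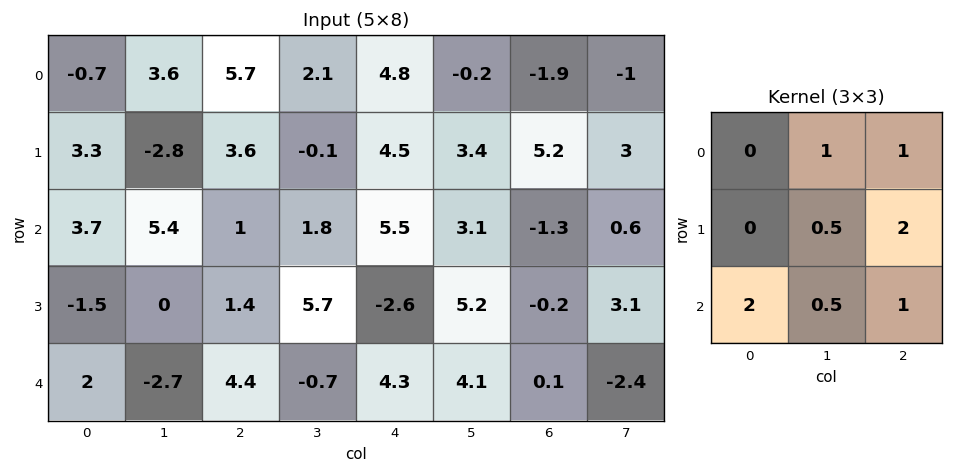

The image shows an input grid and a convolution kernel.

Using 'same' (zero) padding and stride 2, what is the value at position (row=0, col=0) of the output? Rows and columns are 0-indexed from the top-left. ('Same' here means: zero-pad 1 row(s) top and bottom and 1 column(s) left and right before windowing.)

The receptive field on the zero-padded input at this output position is [0 0 0 / 0 -0.7 3.6 / 0 3.3 -2.8]. Elementwise product with the kernel and sum: 0·1 + 0·1 + -0.7·0.5 + 3.6·2 + 0·2 + 3.3·0.5 + -2.8·1.

5.7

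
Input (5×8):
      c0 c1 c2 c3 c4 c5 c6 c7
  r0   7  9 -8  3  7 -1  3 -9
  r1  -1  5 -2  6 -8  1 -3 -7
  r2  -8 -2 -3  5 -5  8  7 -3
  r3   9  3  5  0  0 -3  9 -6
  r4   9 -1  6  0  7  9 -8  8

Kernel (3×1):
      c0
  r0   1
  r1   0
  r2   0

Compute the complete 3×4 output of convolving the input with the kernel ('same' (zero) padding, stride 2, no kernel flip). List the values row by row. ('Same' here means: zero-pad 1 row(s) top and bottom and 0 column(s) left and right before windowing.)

0 0 0 0
-1 -2 -8 -3
9 5 0 9

Output[0,0]: The receptive field on the zero-padded input at this output position is [0 / 7 / -1]. Elementwise product with the kernel and sum: 0·1.
Output[0,1]: The receptive field on the zero-padded input at this output position is [0 / -8 / -2]. Elementwise product with the kernel and sum: 0·1.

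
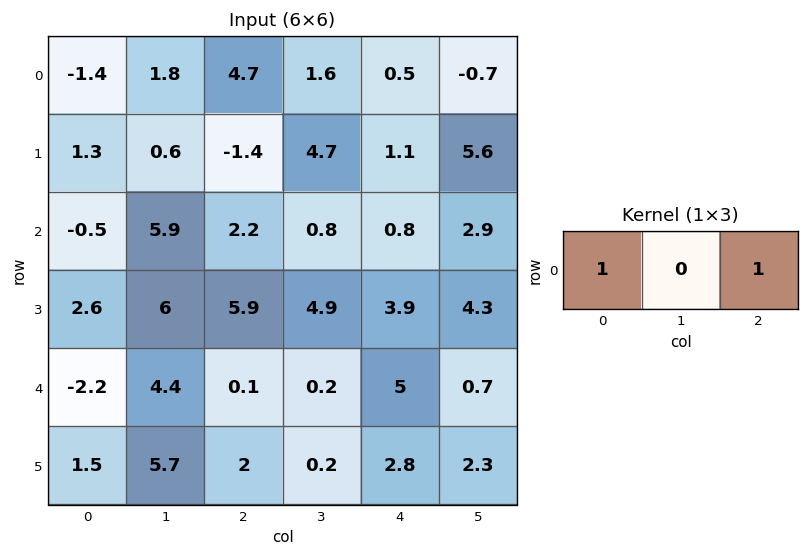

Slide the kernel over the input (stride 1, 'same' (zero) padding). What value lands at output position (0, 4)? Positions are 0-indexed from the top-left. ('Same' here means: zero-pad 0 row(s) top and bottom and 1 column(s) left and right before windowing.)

The receptive field on the zero-padded input at this output position is [1.6 0.5 -0.7]. Elementwise product with the kernel and sum: 1.6·1 + -0.7·1.

0.9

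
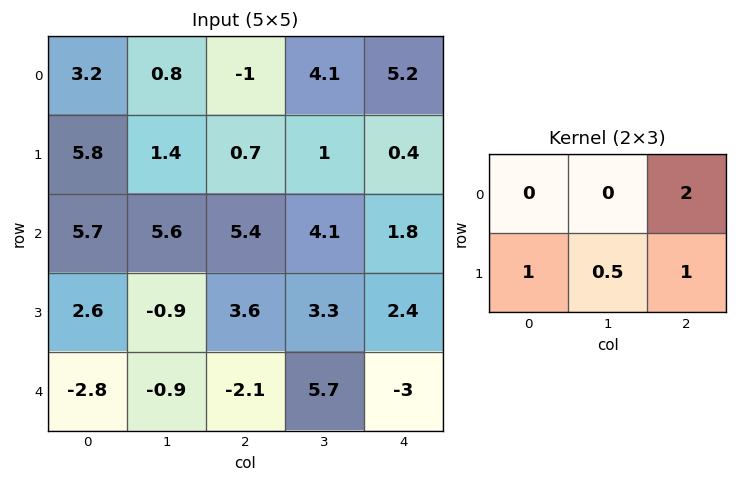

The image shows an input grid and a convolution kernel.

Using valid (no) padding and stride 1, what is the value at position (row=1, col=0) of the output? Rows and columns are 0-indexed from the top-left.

The receptive field on the input at this output position is [5.8 1.4 0.7 / 5.7 5.6 5.4]. Elementwise product with the kernel and sum: 0.7·2 + 5.7·1 + 5.6·0.5 + 5.4·1.

15.3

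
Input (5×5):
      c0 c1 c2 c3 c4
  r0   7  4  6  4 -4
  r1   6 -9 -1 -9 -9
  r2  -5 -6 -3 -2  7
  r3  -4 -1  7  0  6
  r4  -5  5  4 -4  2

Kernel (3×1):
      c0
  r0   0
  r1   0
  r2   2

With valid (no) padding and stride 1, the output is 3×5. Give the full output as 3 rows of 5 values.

-10 -12 -6 -4 14
-8 -2 14 0 12
-10 10 8 -8 4

Output[0,0]: The receptive field on the input at this output position is [7 / 6 / -5]. Elementwise product with the kernel and sum: -5·2.
Output[0,1]: The receptive field on the input at this output position is [4 / -9 / -6]. Elementwise product with the kernel and sum: -6·2.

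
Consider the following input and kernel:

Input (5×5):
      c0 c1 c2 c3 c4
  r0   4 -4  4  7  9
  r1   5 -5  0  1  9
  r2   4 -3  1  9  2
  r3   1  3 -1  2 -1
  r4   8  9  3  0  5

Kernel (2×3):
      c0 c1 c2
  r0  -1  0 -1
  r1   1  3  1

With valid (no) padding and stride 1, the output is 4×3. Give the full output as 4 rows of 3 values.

Output[0,0]: The receptive field on the input at this output position is [4 -4 4 / 5 -5 0]. Elementwise product with the kernel and sum: 4·-1 + 4·-1 + 5·1 + -5·3 + 0·1.

-18 -7 -1
-9 13 21
4 -4 1
38 13 10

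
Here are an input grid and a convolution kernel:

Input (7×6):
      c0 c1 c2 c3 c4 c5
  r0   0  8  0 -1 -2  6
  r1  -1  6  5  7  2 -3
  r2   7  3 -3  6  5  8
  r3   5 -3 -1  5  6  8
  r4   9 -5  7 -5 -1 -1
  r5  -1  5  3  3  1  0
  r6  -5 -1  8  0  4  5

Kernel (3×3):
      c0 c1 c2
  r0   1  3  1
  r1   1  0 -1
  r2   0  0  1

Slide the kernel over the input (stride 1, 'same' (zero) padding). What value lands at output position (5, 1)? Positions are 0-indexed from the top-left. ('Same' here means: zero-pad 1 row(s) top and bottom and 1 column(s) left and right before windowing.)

5

The receptive field on the zero-padded input at this output position is [9 -5 7 / -1 5 3 / -5 -1 8]. Elementwise product with the kernel and sum: 9·1 + -5·3 + 7·1 + -1·1 + 3·-1 + 8·1.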